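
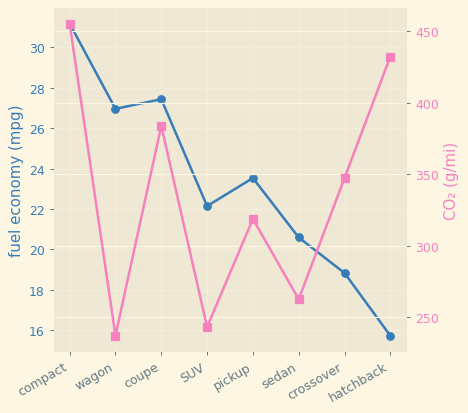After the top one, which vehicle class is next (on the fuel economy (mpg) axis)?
coupe

Top 3 (on the fuel economy (mpg) axis): compact ≈ 32, coupe ≈ 28, wagon ≈ 26.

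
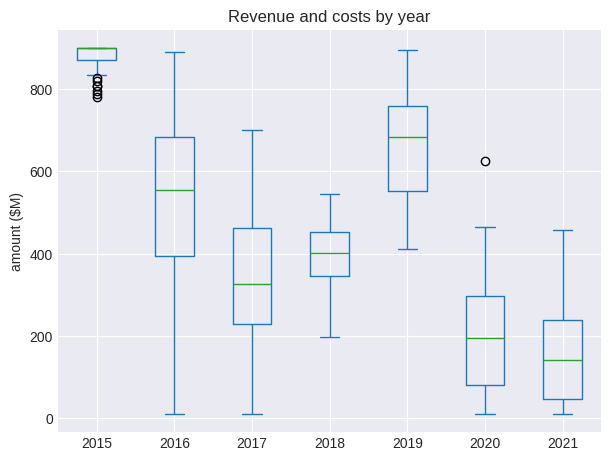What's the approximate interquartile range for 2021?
≈ 200

Q3 ≈ 200, Q1 ≈ 0; IQR ≈ 200.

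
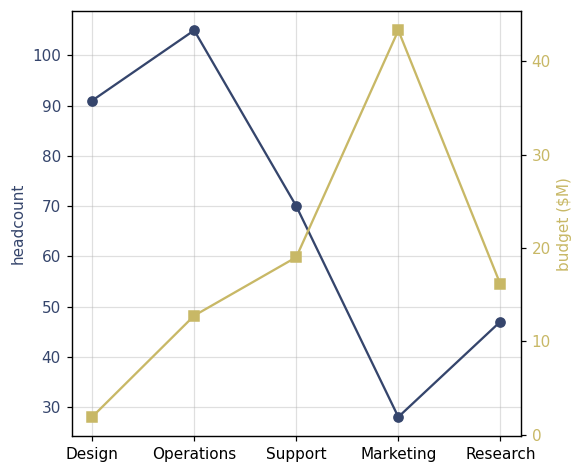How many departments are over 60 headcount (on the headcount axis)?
Above 60: Design, Operations, Support.

3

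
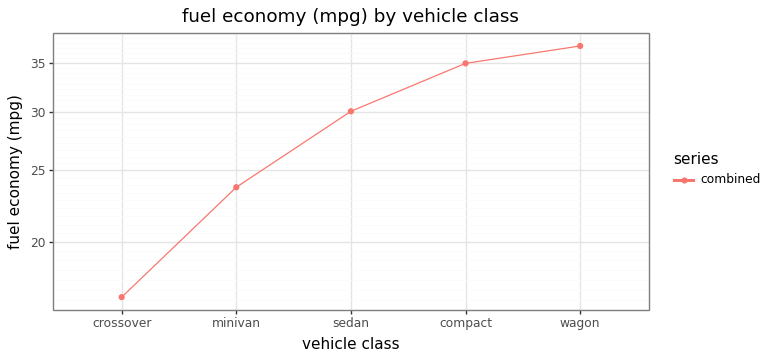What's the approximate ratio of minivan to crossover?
≈ 1.5×

minivan ≈ 24, crossover ≈ 16; 24/16 ≈ 1.5.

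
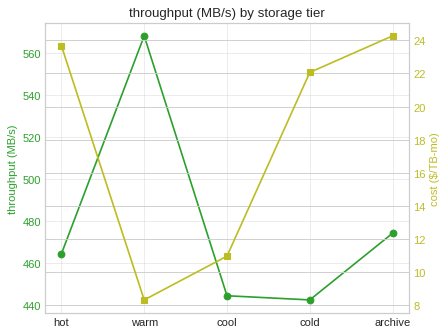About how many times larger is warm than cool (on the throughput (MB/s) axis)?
≈ 1.27×

warm ≈ 560, cool ≈ 440; 560/440 ≈ 1.27.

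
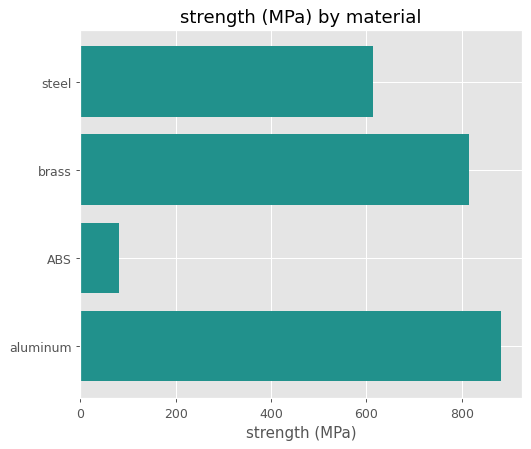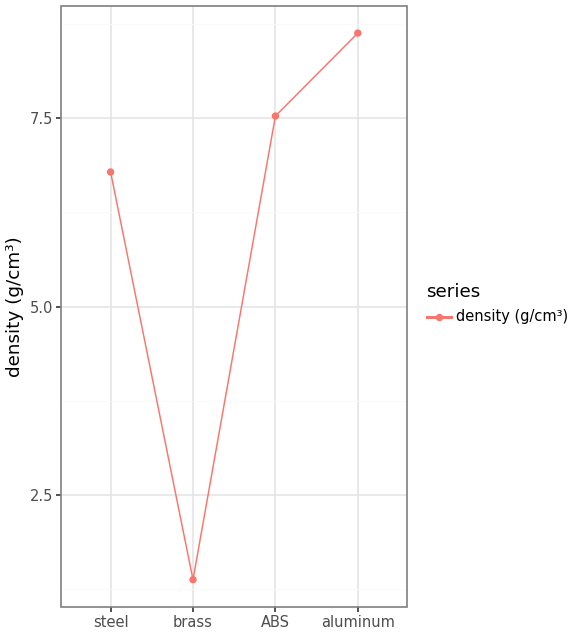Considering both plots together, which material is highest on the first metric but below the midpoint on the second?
Chart 2 median density (g/cm³) ≈ 7; below-median materials: steel, brass. Among those, brass has the highest strength (MPa) (≈ 800).

brass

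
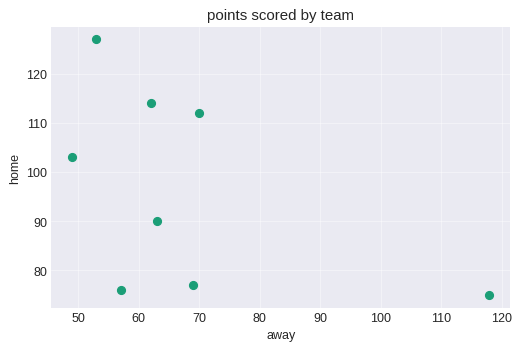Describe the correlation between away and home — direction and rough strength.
Points are negatively correlated; moderate (|r| ≈ 0.5).

negative, moderate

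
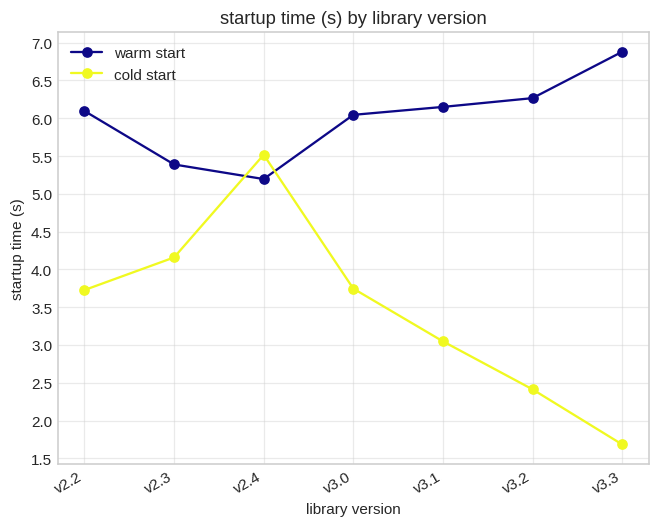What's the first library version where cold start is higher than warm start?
v2.3: cold start ≈ 4.0 vs warm start ≈ 5.5 (not yet); v2.4: cold start ≈ 5.5 vs warm start ≈ 5.0 (first crossover).

v2.4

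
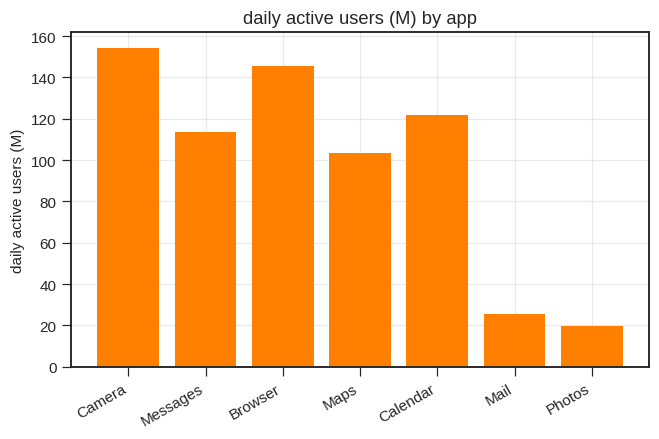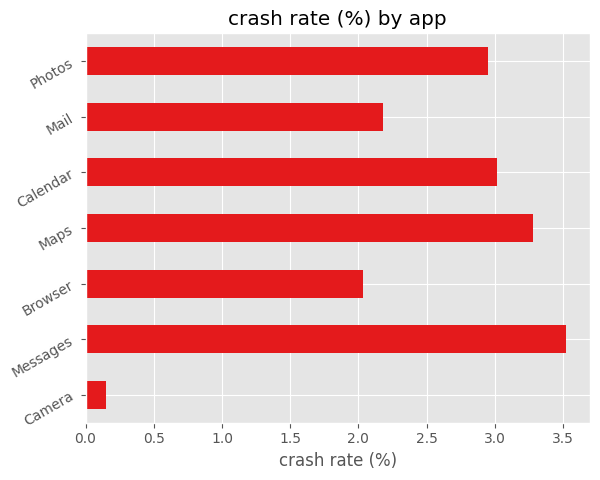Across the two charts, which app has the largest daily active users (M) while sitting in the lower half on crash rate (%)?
Camera

Chart 2 median crash rate (%) ≈ 3; below-median apps: Camera, Browser, Mail. Among those, Camera has the highest daily active users (M) (≈ 160).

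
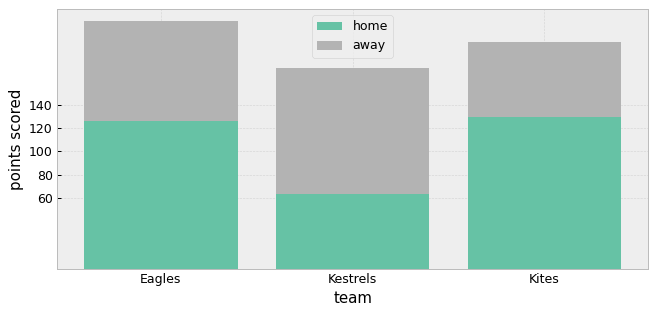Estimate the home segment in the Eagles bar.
home top ≈ 120, bottom ≈ 0; segment ≈ 120.

≈ 120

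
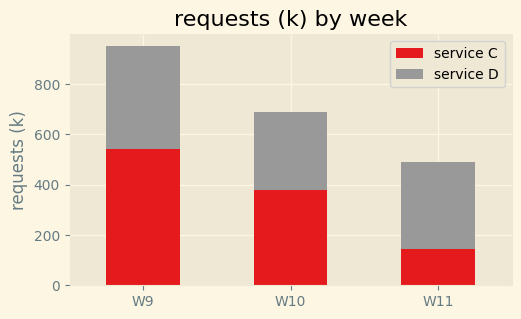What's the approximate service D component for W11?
≈ 400

service D top ≈ 500, bottom ≈ 100; segment ≈ 400.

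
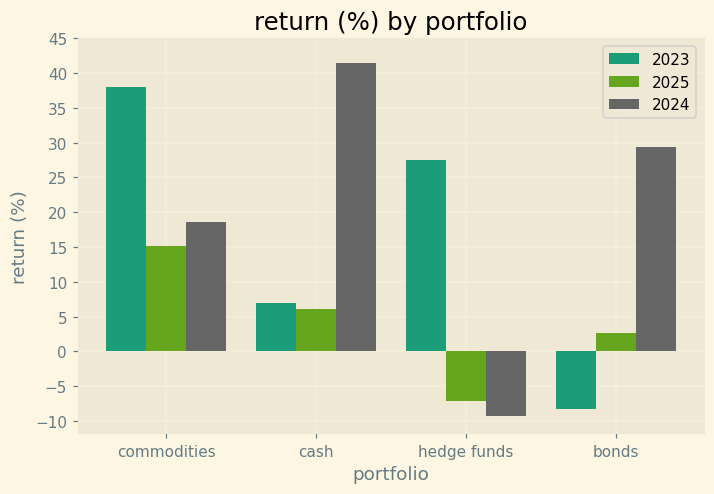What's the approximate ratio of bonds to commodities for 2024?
≈ 1.5×

bonds ≈ 30, commodities ≈ 20; 30/20 ≈ 1.5.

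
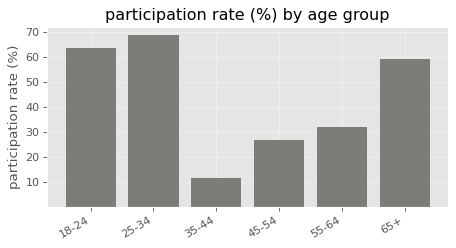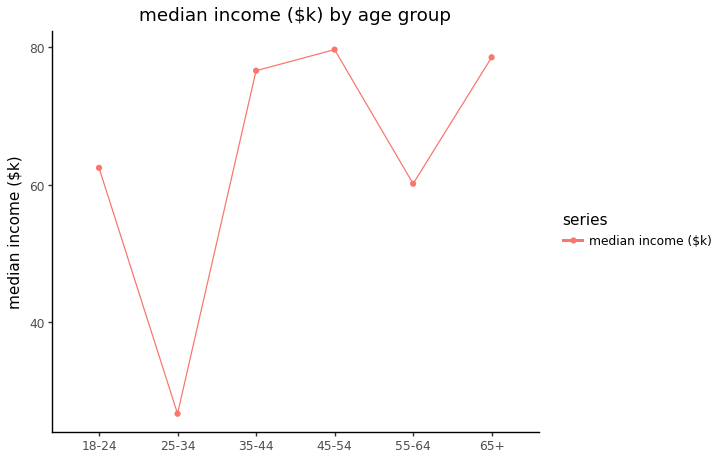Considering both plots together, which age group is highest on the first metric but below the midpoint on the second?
Chart 2 median median income ($k) ≈ 70; below-median age groups: 18-24, 25-34, 55-64. Among those, 25-34 has the highest participation rate (%) (≈ 70).

25-34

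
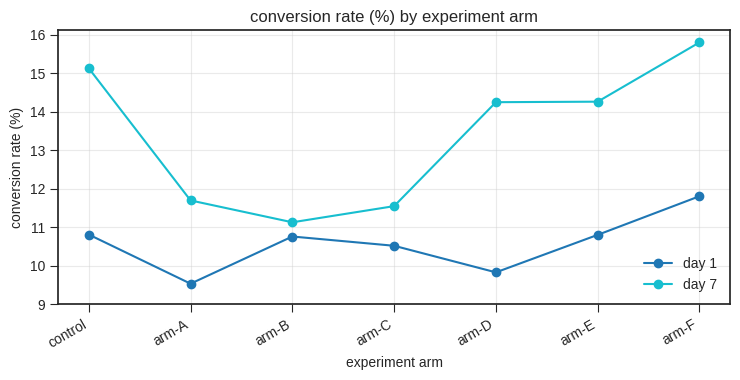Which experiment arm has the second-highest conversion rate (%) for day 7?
control

Top 3 for day 7: arm-F ≈ 16, control ≈ 15, arm-E ≈ 14.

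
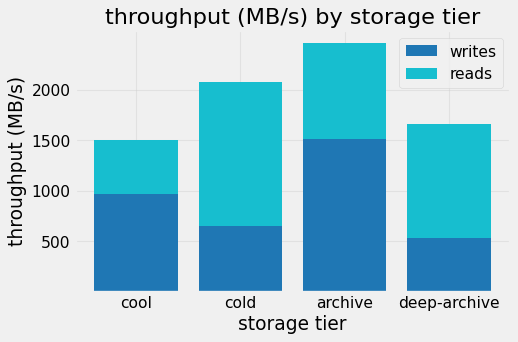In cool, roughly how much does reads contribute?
reads top ≈ 1500, bottom ≈ 1000; segment ≈ 500.

≈ 500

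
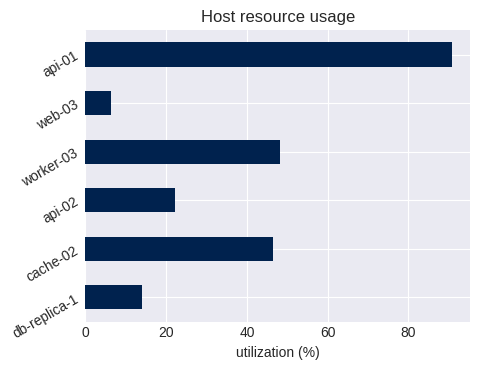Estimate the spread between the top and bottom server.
Max api-01 ≈ 90, min web-03 ≈ 10; range ≈ 80.

≈ 80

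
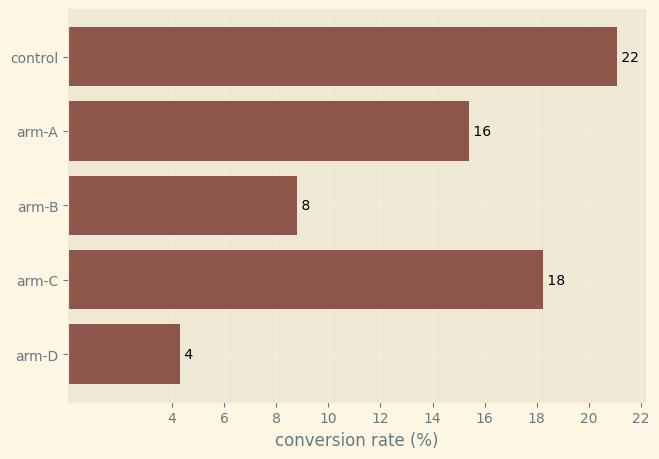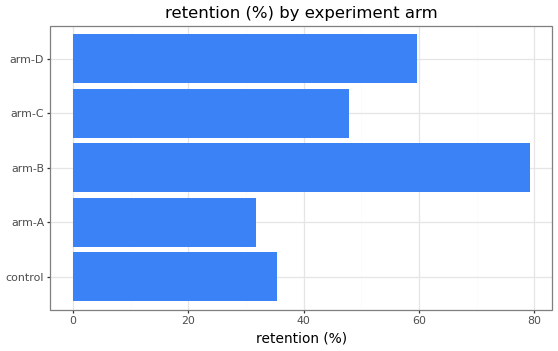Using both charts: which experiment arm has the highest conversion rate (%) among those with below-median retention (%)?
Chart 2 median retention (%) ≈ 50; below-median experiment arms: control, arm-A. Among those, control has the highest conversion rate (%) (≈ 22).

control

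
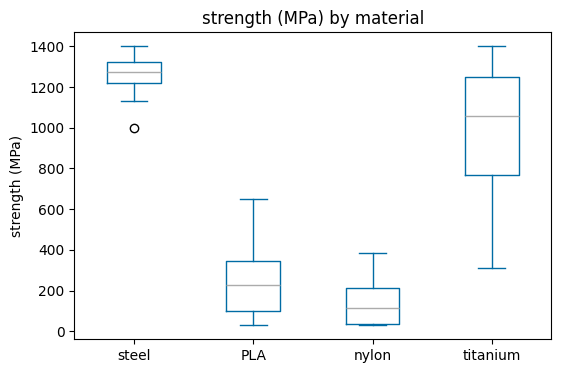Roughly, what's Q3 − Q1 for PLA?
Q3 ≈ 300, Q1 ≈ 100; IQR ≈ 200.

≈ 200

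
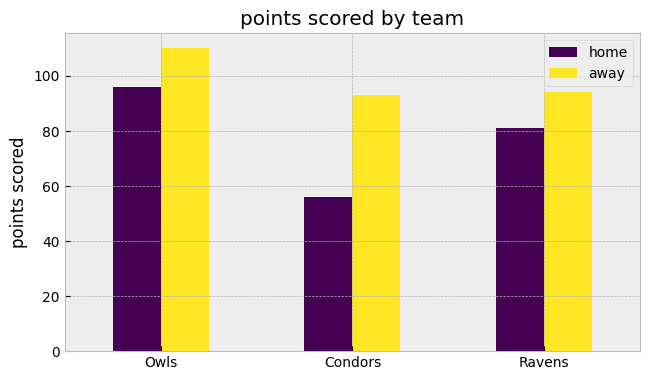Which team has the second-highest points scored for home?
Top 3 for home: Owls ≈ 100, Ravens ≈ 80, Condors ≈ 60.

Ravens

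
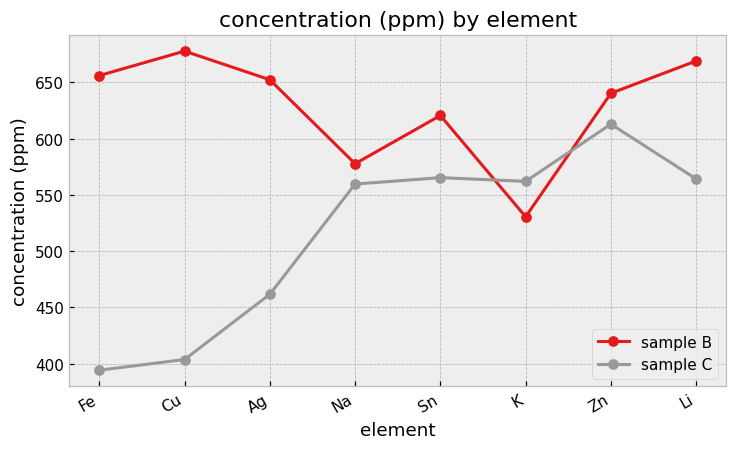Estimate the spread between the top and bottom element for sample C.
Max Zn ≈ 625, min Fe ≈ 400; range ≈ 225.

≈ 225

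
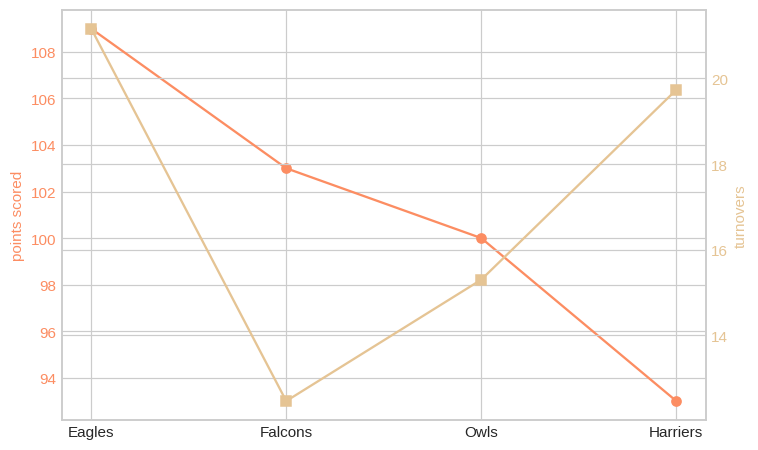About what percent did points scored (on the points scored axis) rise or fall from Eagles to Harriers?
Eagles ≈ 108, Harriers ≈ 92; (92 − 108) / 108 ≈ -14.8%.

≈ -14.8%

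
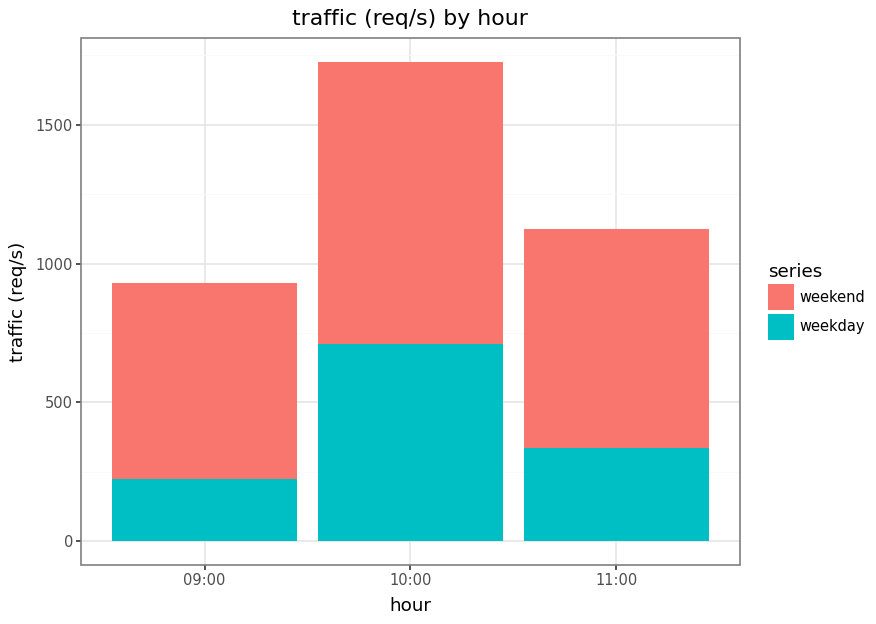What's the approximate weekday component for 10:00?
weekday top ≈ 800, bottom ≈ 0; segment ≈ 800.

≈ 800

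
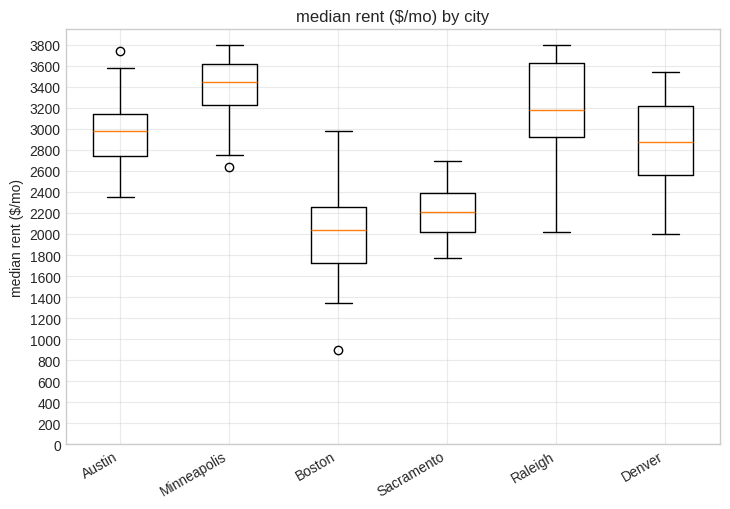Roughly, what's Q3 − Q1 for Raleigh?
Q3 ≈ 3600, Q1 ≈ 3000; IQR ≈ 600.

≈ 600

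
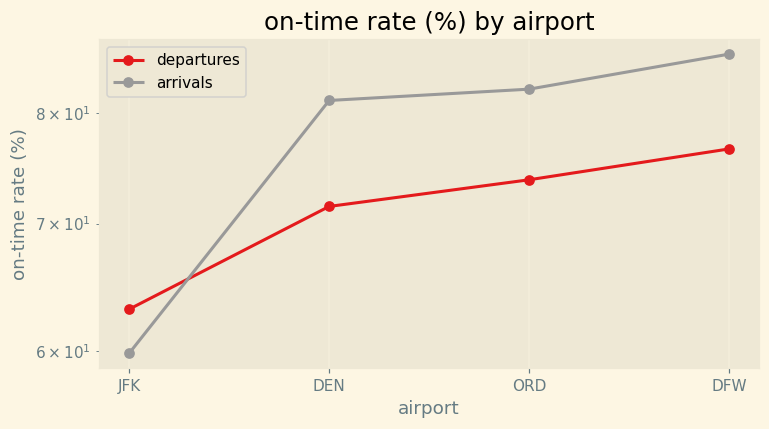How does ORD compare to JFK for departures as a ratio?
ORD ≈ 75, JFK ≈ 65; 75/65 ≈ 1.15.

≈ 1.15×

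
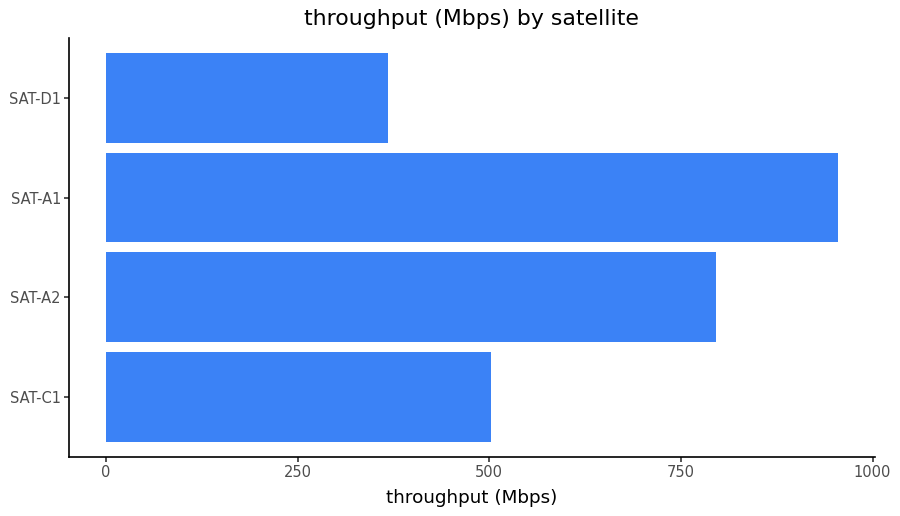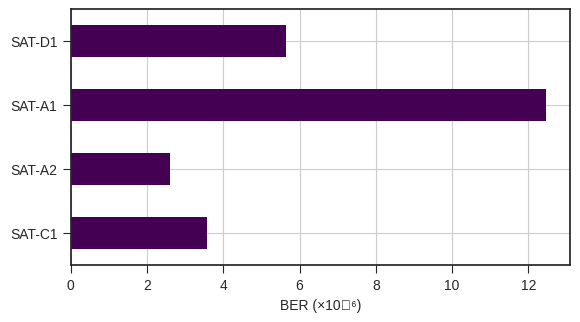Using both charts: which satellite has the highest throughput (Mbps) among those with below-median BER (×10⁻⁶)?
Chart 2 median BER (×10⁻⁶) ≈ 4; below-median satellites: SAT-C1, SAT-A2. Among those, SAT-A2 has the highest throughput (Mbps) (≈ 800).

SAT-A2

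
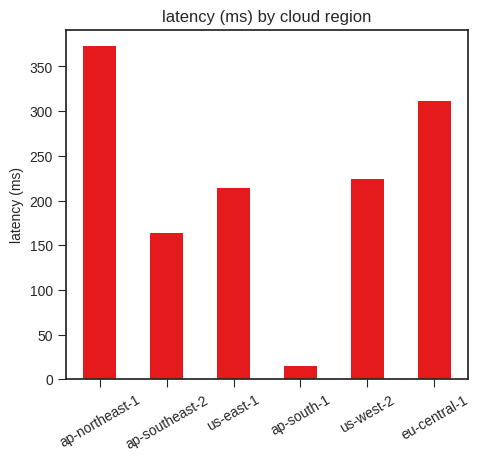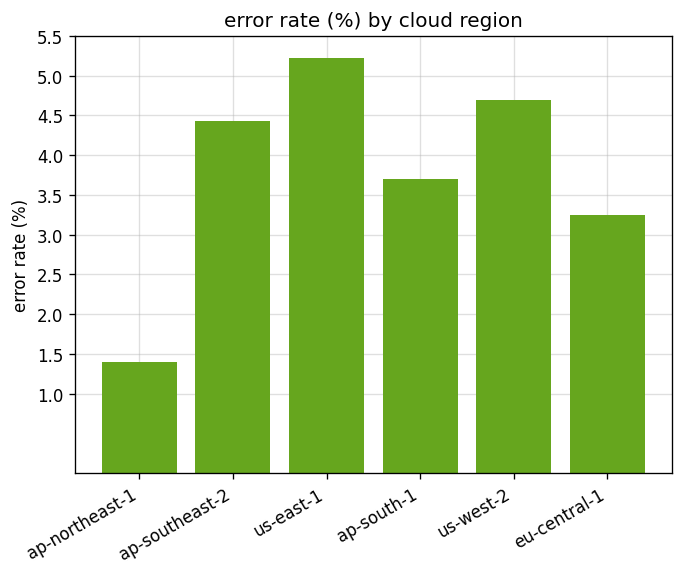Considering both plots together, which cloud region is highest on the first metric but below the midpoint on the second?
Chart 2 median error rate (%) ≈ 4; below-median cloud regions: ap-northeast-1, ap-south-1, eu-central-1. Among those, ap-northeast-1 has the highest latency (ms) (≈ 350).

ap-northeast-1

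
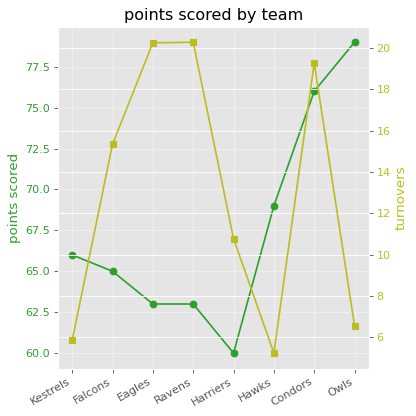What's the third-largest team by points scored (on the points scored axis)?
Hawks

Top 4 (on the points scored axis): Owls ≈ 80, Condors ≈ 76, Hawks ≈ 68, Kestrels ≈ 66.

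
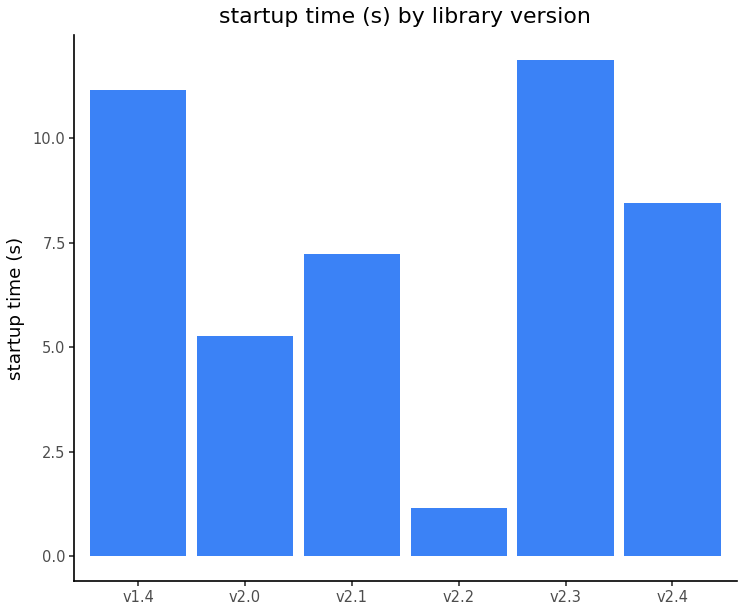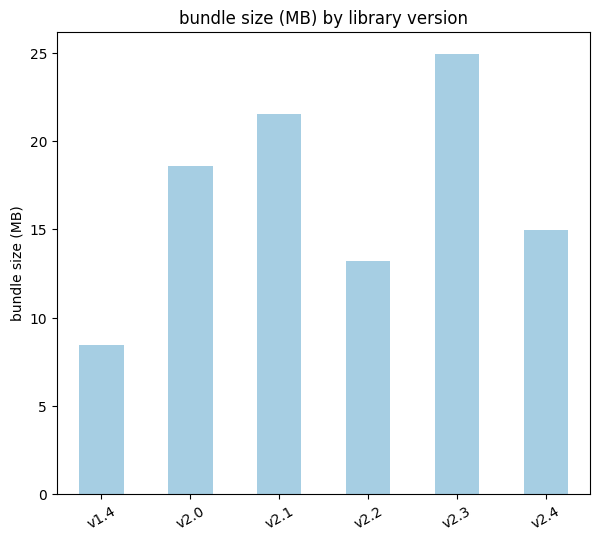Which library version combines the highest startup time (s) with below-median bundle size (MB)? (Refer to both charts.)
Chart 2 median bundle size (MB) ≈ 15; below-median library versions: v1.4, v2.2, v2.4. Among those, v1.4 has the highest startup time (s) (≈ 12).

v1.4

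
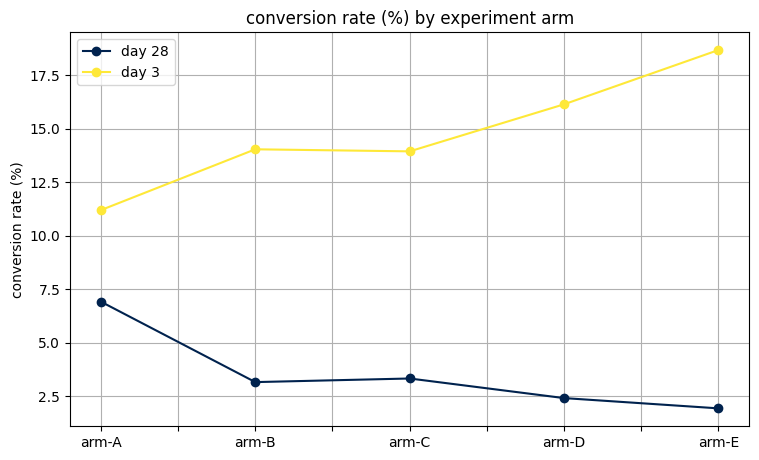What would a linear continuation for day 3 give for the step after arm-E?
Last three: 14, 16, 18 → slope ≈ 2/step → next ≈ 20.

≈ 20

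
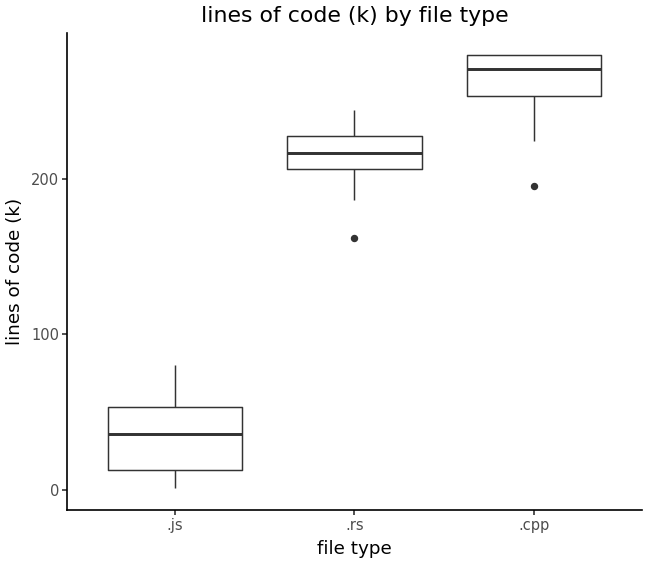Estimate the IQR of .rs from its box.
Q3 ≈ 220, Q1 ≈ 200; IQR ≈ 20.

≈ 20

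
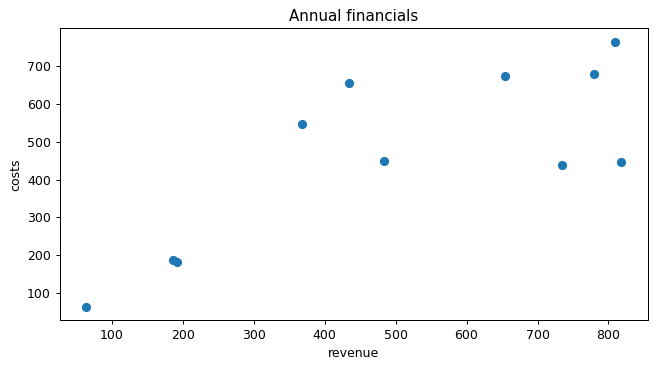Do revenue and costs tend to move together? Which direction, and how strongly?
Points are positively correlated; strong (|r| ≈ 0.8).

positive, strong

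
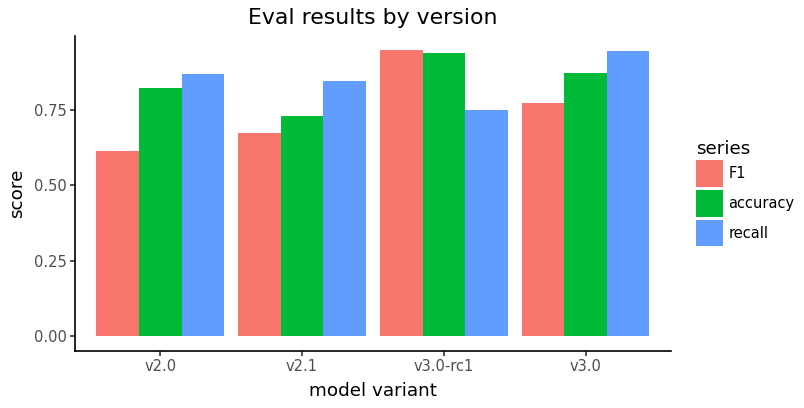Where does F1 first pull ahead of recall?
v3.0-rc1

v2.1: F1 ≈ 0.7 vs recall ≈ 0.8 (not yet); v3.0-rc1: F1 ≈ 0.9 vs recall ≈ 0.8 (first crossover).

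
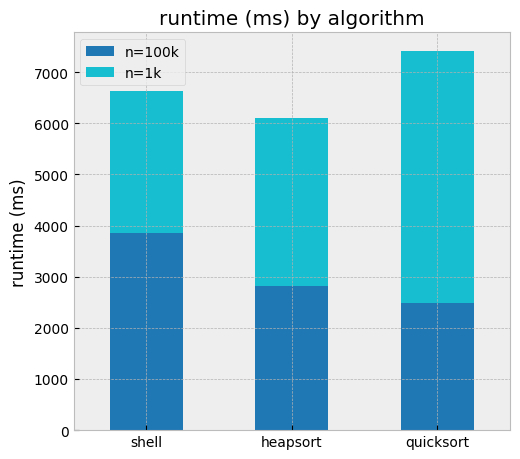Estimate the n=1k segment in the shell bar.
n=1k top ≈ 7000, bottom ≈ 4000; segment ≈ 3000.

≈ 3000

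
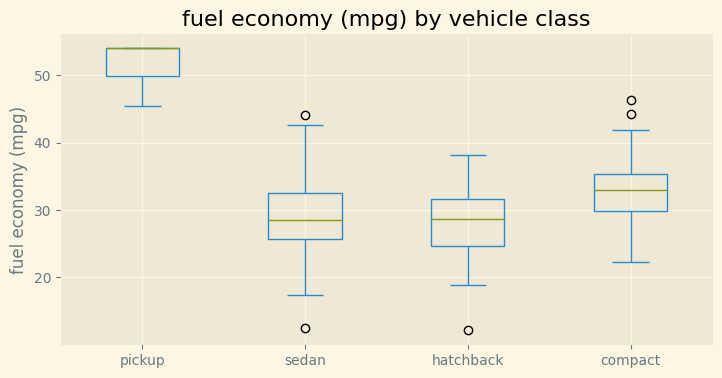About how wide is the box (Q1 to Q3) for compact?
≈ 5

Q3 ≈ 35, Q1 ≈ 30; IQR ≈ 5.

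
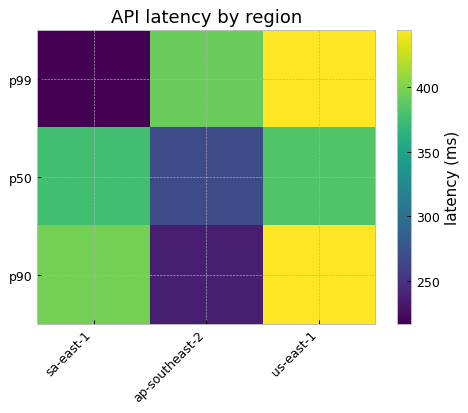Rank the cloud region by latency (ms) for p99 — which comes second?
Top 3 for p99: us-east-1 ≈ 440, ap-southeast-2 ≈ 400, sa-east-1 ≈ 220.

ap-southeast-2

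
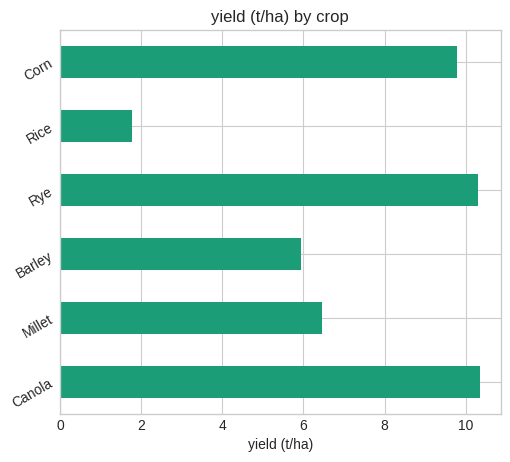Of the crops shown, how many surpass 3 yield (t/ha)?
5

Above 3: Canola, Millet, Barley, Rye, Corn.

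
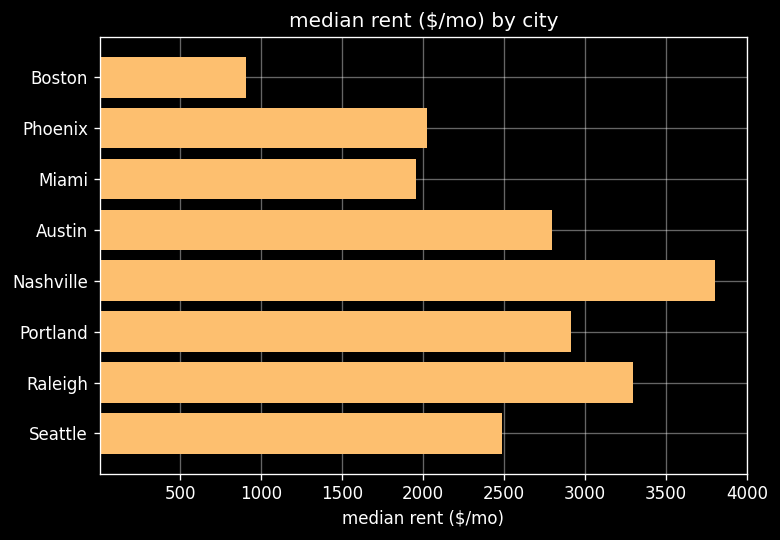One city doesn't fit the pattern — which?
Boston ≈ 1000; the rest sit between ≈ 2000 and ≈ 4000.

Boston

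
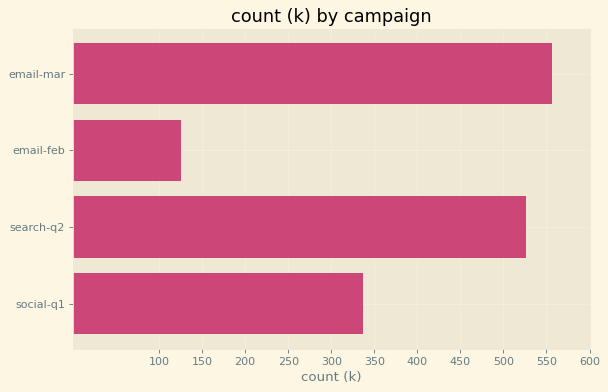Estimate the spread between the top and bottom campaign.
≈ 450

Max email-mar ≈ 550, min email-feb ≈ 100; range ≈ 450.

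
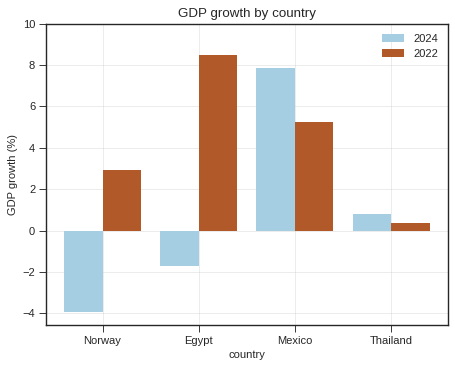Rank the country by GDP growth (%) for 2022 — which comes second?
Top 3 for 2022: Egypt ≈ 8, Mexico ≈ 6, Norway ≈ 2.

Mexico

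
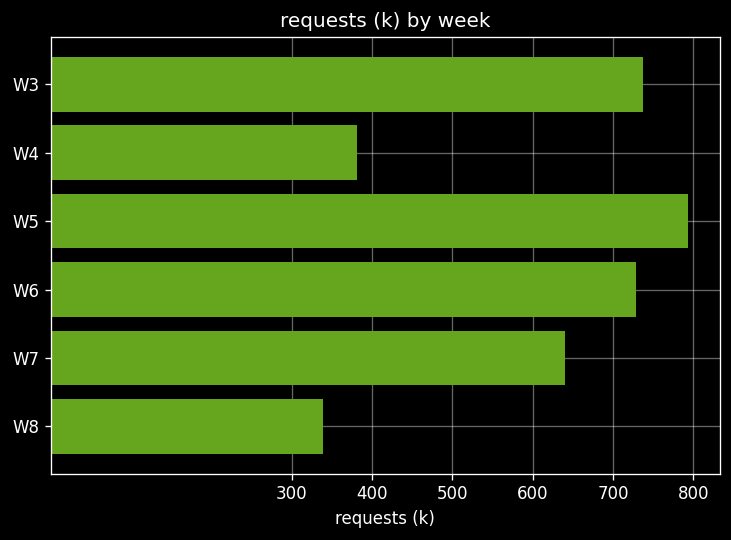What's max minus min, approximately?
Max W5 ≈ 800, min W8 ≈ 300; range ≈ 500.

≈ 500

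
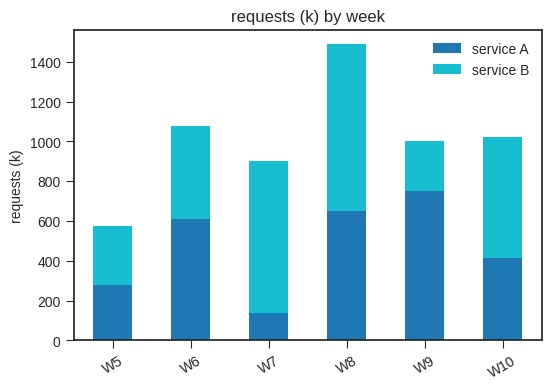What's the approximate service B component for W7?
service B top ≈ 1000, bottom ≈ 200; segment ≈ 800.

≈ 800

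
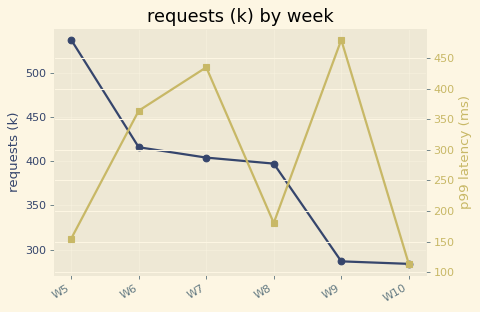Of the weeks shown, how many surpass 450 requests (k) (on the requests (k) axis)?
1

Above 450: W5.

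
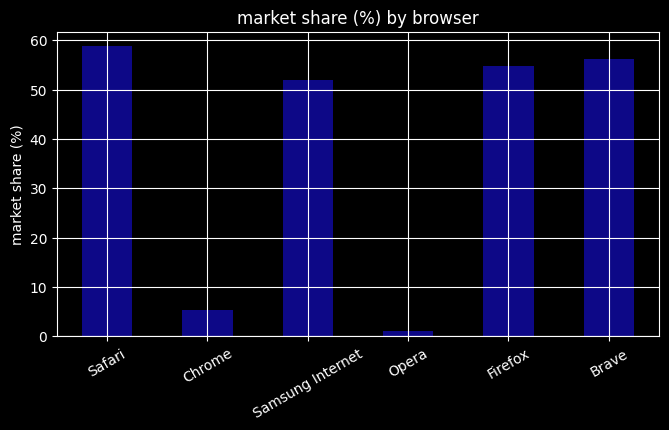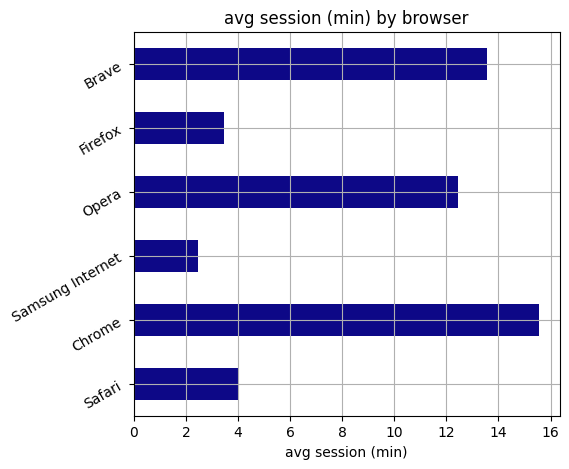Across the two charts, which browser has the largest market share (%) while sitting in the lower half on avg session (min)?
Safari

Chart 2 median avg session (min) ≈ 8; below-median browsers: Safari, Samsung Internet, Firefox. Among those, Safari has the highest market share (%) (≈ 60).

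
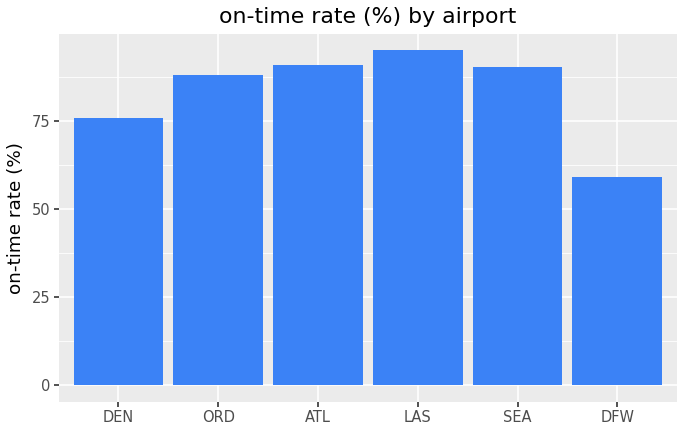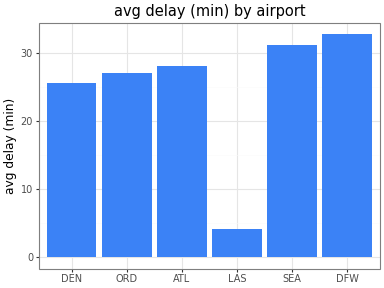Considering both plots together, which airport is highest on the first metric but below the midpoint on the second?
LAS

Chart 2 median avg delay (min) ≈ 30; below-median airports: DEN, ORD, LAS. Among those, LAS has the highest on-time rate (%) (≈ 100).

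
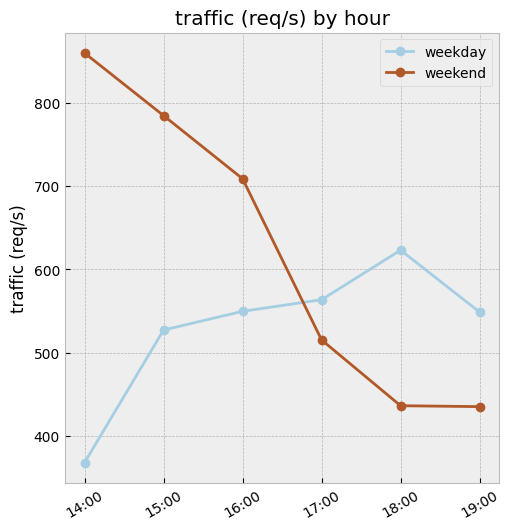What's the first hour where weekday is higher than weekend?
17:00

16:00: weekday ≈ 550 vs weekend ≈ 700 (not yet); 17:00: weekday ≈ 550 vs weekend ≈ 500 (first crossover).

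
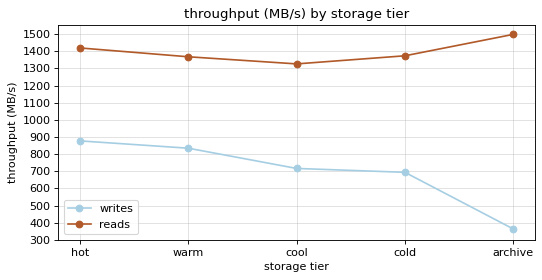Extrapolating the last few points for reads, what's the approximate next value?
≈ 1600

Last three: 1300, 1400, 1500 → slope ≈ 100/step → next ≈ 1600.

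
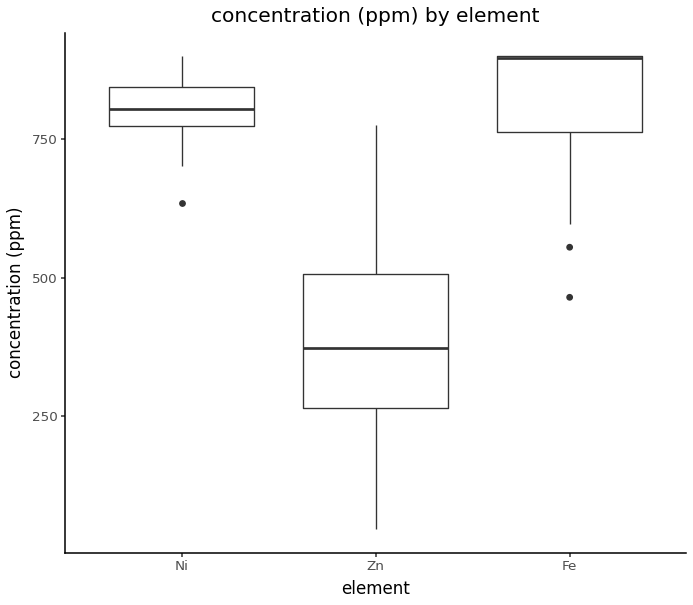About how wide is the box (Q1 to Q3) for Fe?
Q3 ≈ 900, Q1 ≈ 750; IQR ≈ 150.

≈ 150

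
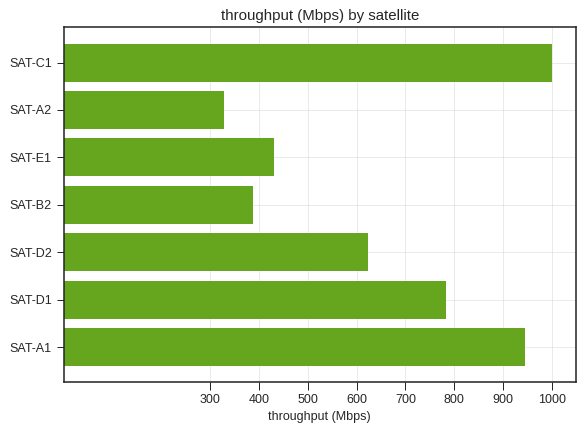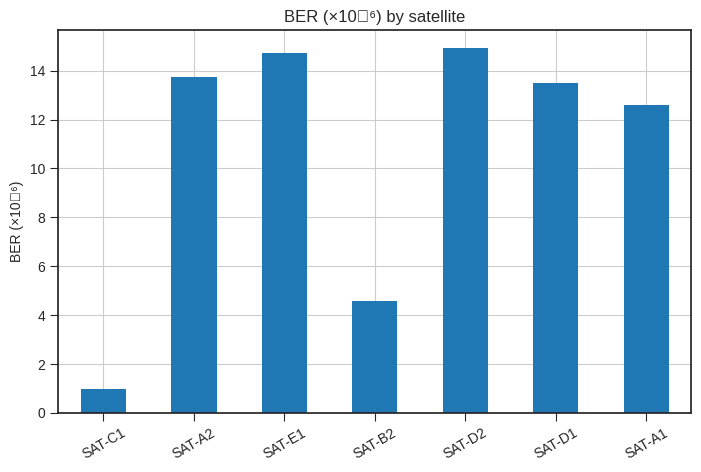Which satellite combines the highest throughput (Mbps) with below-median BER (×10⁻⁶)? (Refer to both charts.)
SAT-C1

Chart 2 median BER (×10⁻⁶) ≈ 14; below-median satellites: SAT-C1, SAT-B2, SAT-A1. Among those, SAT-C1 has the highest throughput (Mbps) (≈ 1000).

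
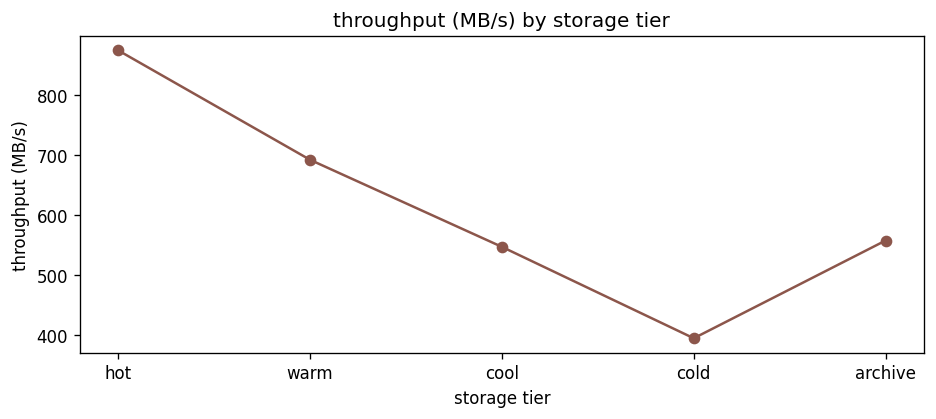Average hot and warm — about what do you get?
(850 + 700) / 2 ≈ 775.

≈ 775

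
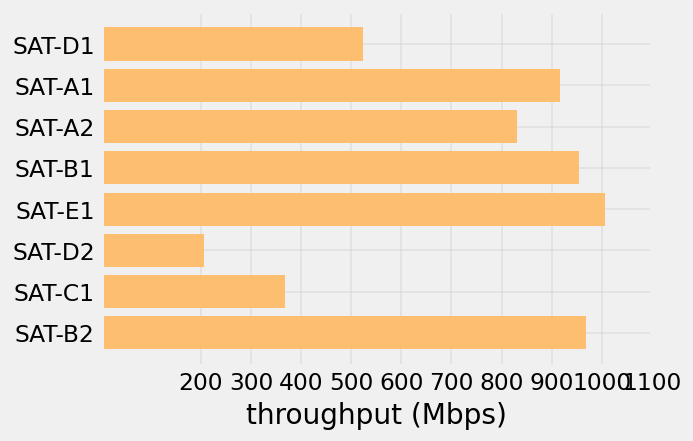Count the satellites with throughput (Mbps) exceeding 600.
Above 600: SAT-A1, SAT-A2, SAT-B1, SAT-E1, SAT-B2.

5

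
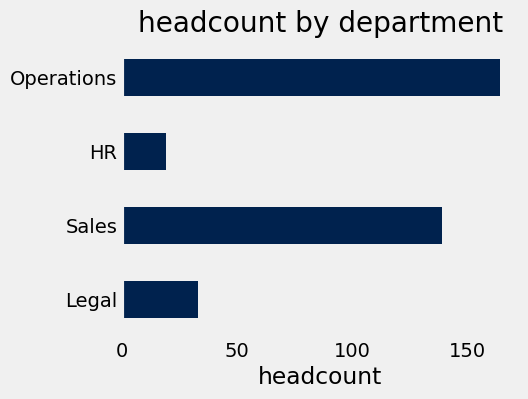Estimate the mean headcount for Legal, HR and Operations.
(40 + 20 + 160) / 3 ≈ 73.

≈ 73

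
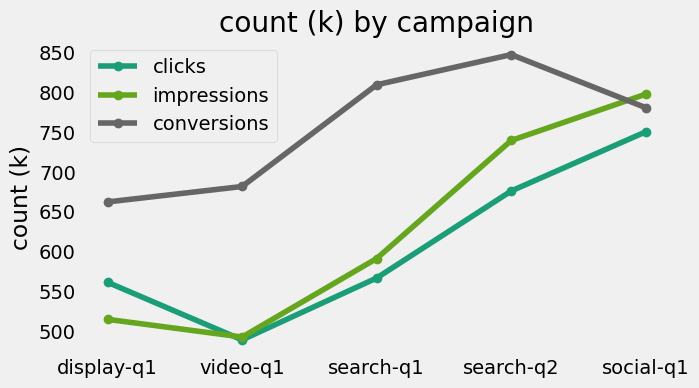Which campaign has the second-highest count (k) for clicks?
search-q2

Top 3 for clicks: social-q1 ≈ 750, search-q2 ≈ 700, search-q1 ≈ 550.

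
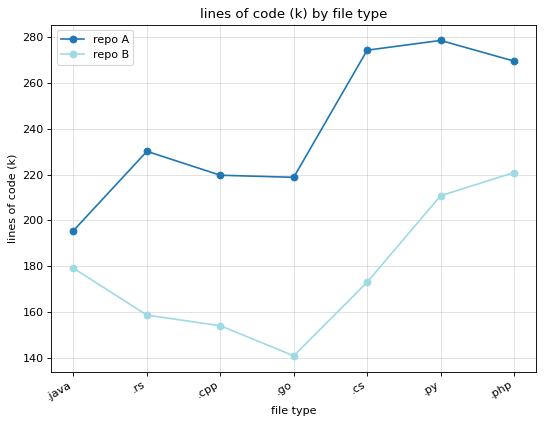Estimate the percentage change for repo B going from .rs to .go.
≈ -12.5%

.rs ≈ 160, .go ≈ 140; (140 − 160) / 160 ≈ -12.5%.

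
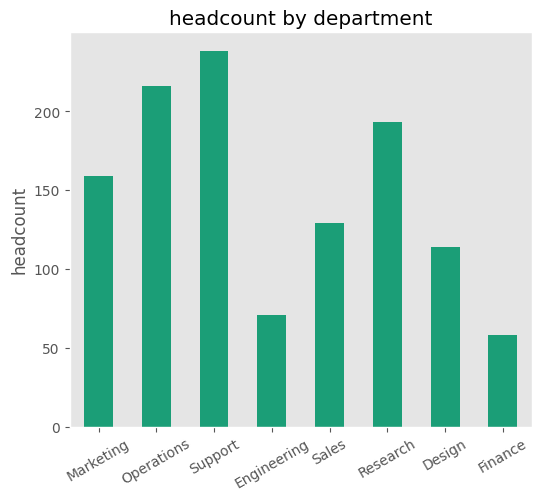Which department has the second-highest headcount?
Operations

Top 3: Support ≈ 240, Operations ≈ 220, Research ≈ 200.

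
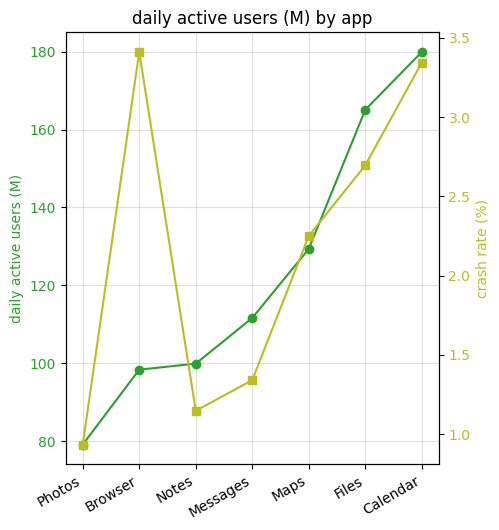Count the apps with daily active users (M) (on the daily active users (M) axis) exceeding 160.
Above 160: Files, Calendar.

2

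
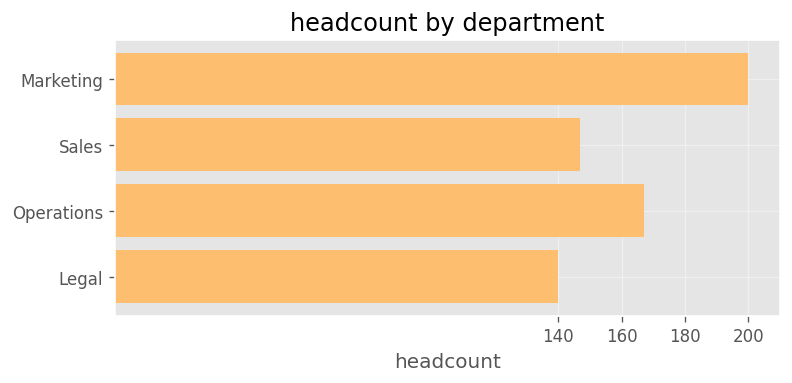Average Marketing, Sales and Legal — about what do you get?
≈ 160

(200 + 140 + 140) / 3 ≈ 160.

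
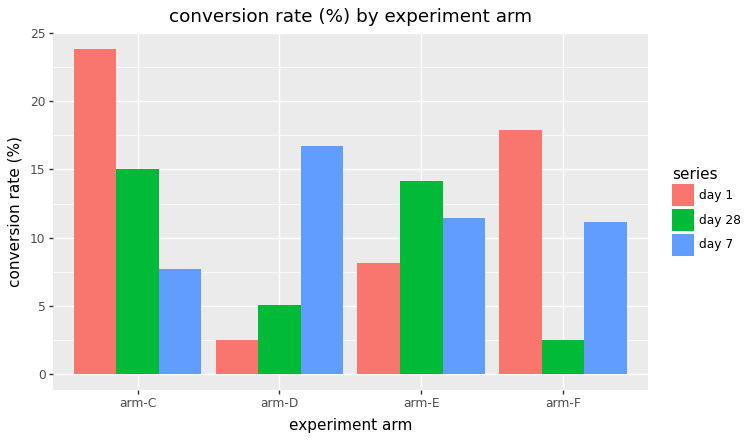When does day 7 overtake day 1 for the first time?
arm-D

arm-C: day 7 ≈ 8 vs day 1 ≈ 24 (not yet); arm-D: day 7 ≈ 16 vs day 1 ≈ 2 (first crossover).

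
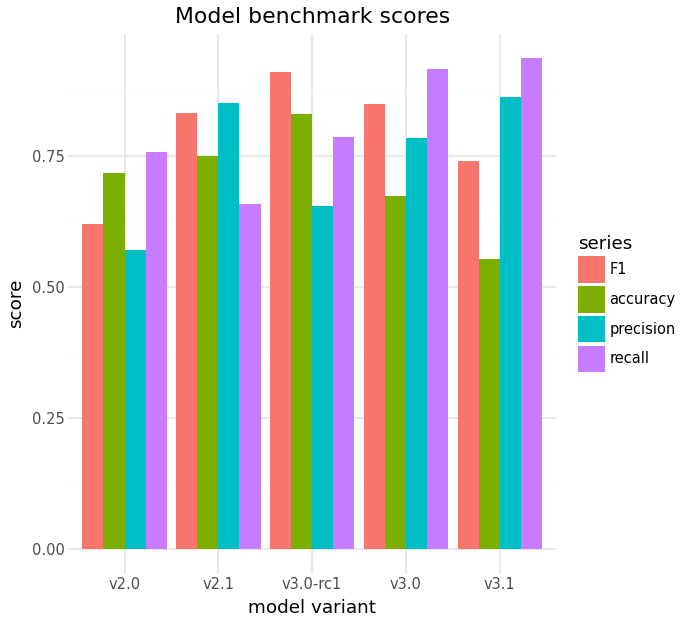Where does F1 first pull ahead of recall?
v2.0: F1 ≈ 0.6 vs recall ≈ 0.8 (not yet); v2.1: F1 ≈ 0.8 vs recall ≈ 0.7 (first crossover).

v2.1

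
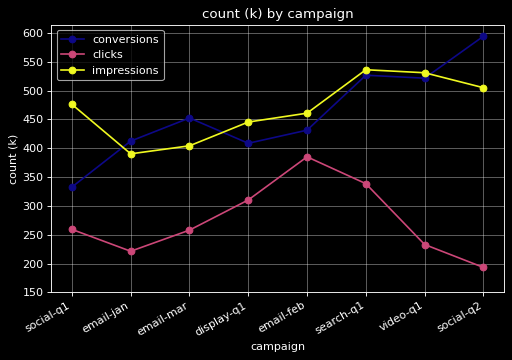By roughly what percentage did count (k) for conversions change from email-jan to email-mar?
≈ +12.5%

email-jan ≈ 400, email-mar ≈ 450; (450 − 400) / 400 ≈ +12.5%.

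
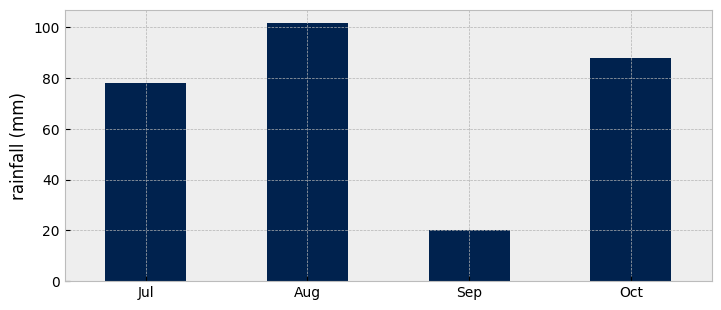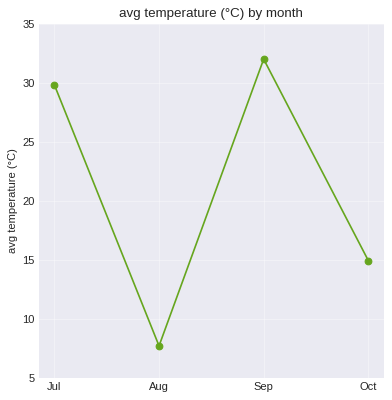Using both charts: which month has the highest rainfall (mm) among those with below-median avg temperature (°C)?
Aug

Chart 2 median avg temperature (°C) ≈ 20; below-median months: Aug, Oct. Among those, Aug has the highest rainfall (mm) (≈ 100).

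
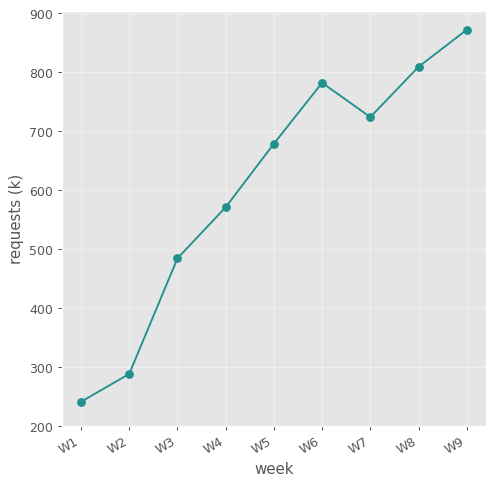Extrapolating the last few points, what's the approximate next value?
≈ 1000

Last three: 700, 800, 900 → slope ≈ 100/step → next ≈ 1000.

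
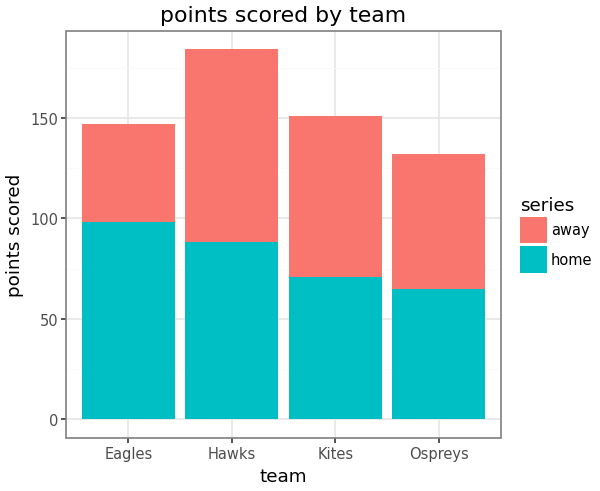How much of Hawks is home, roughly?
≈ 80

home top ≈ 80, bottom ≈ 0; segment ≈ 80.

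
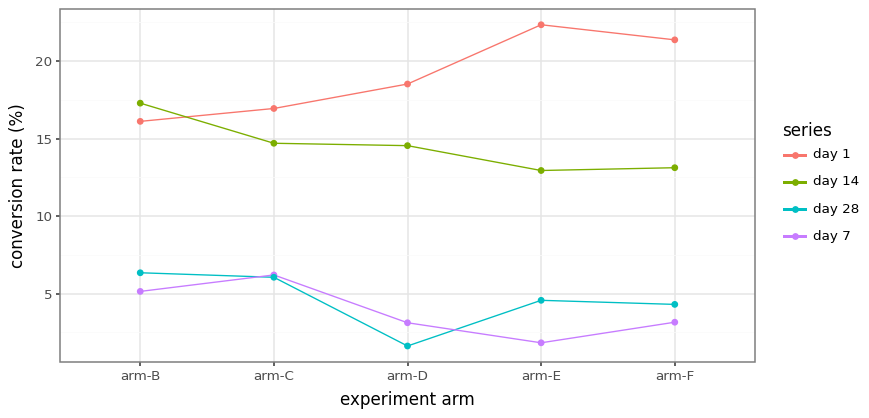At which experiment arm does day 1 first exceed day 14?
arm-B: day 1 ≈ 16 vs day 14 ≈ 18 (not yet); arm-C: day 1 ≈ 16 vs day 14 ≈ 14 (first crossover).

arm-C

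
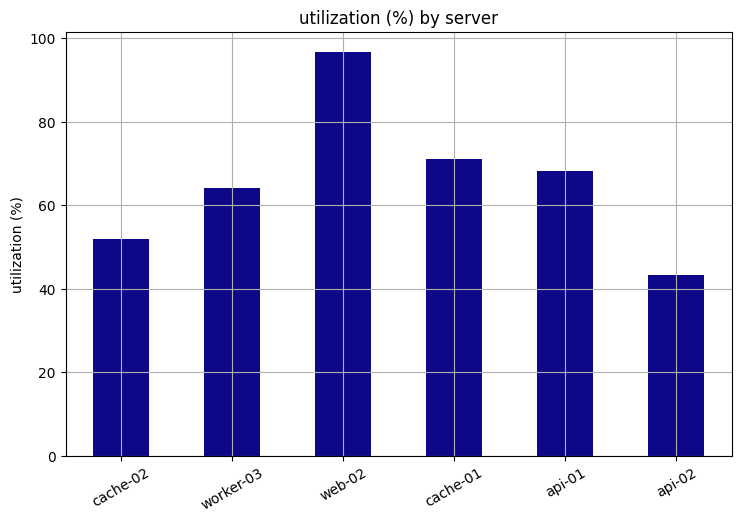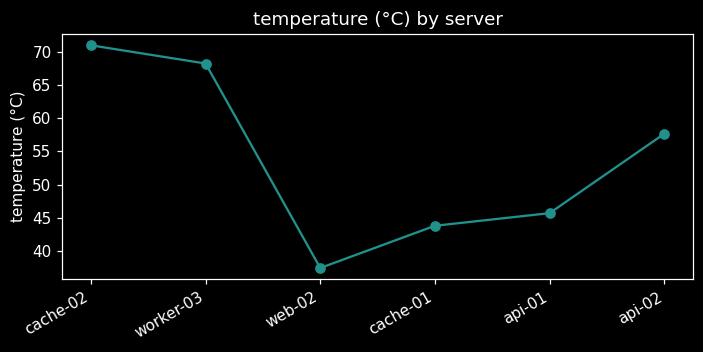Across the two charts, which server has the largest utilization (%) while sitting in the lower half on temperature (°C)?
web-02

Chart 2 median temperature (°C) ≈ 50; below-median servers: web-02, cache-01, api-01. Among those, web-02 has the highest utilization (%) (≈ 100).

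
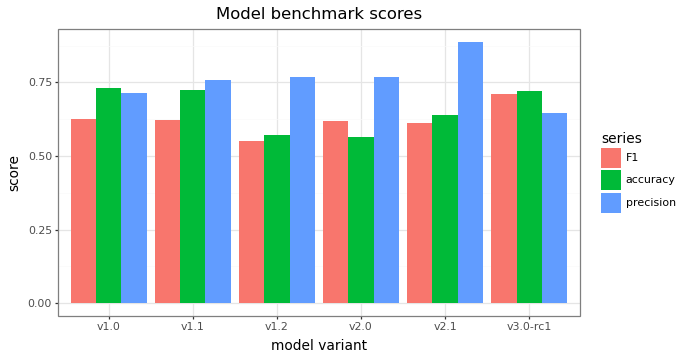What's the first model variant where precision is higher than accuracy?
v1.1

v1.0: precision ≈ 0.7 vs accuracy ≈ 0.7 (not yet); v1.1: precision ≈ 0.8 vs accuracy ≈ 0.7 (first crossover).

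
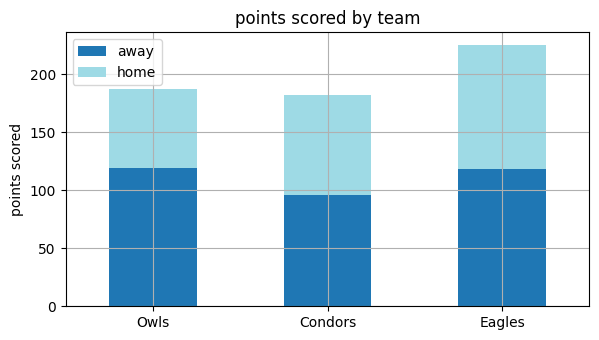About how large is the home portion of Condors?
≈ 80

home top ≈ 180, bottom ≈ 100; segment ≈ 80.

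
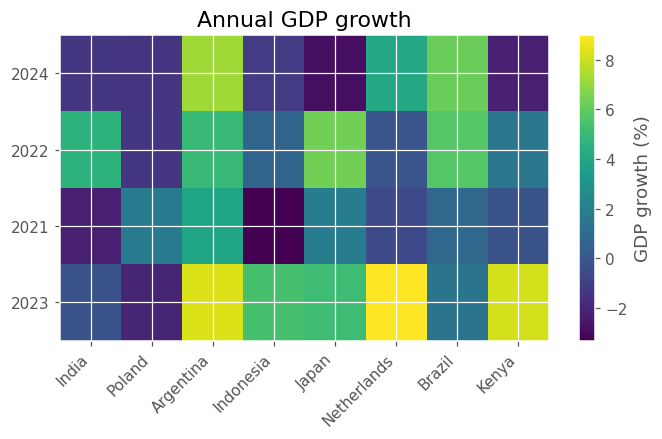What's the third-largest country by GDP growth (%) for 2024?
Top 4 for 2024: Argentina ≈ 8, Brazil ≈ 6, Netherlands ≈ 4, Indonesia ≈ -2.

Netherlands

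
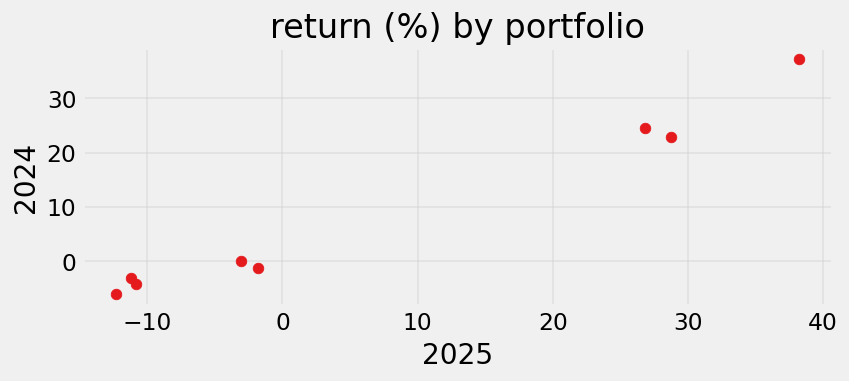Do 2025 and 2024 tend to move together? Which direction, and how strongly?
positive, strong

Points are positively correlated; strong (|r| ≈ 1.0).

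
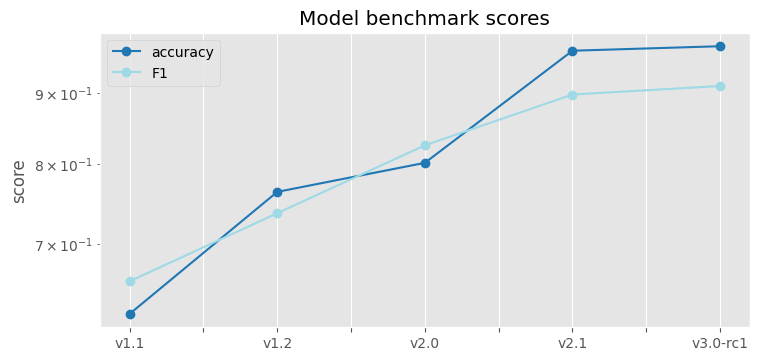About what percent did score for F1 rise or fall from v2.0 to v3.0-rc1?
v2.0 ≈ 0.80, v3.0-rc1 ≈ 0.90; (0.90 − 0.80) / 0.80 ≈ +12.5%.

≈ +12.5%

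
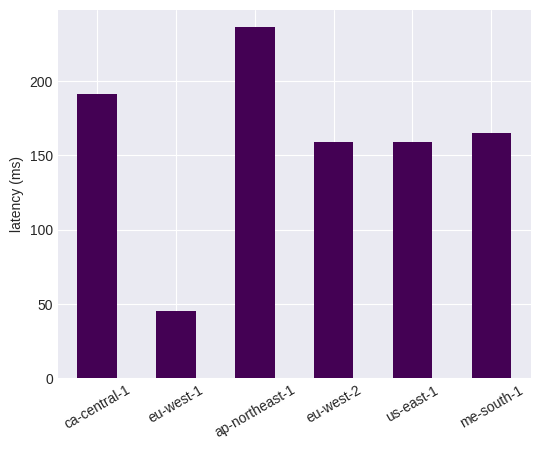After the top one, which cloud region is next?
ca-central-1

Top 3: ap-northeast-1 ≈ 240, ca-central-1 ≈ 200, me-south-1 ≈ 160.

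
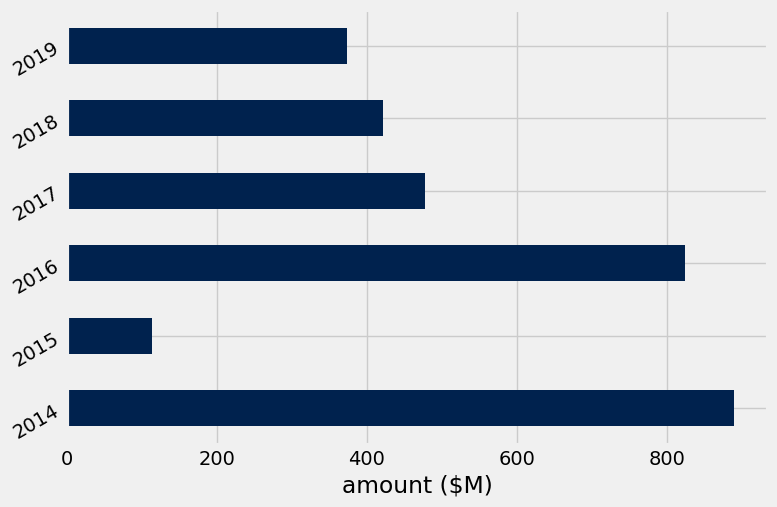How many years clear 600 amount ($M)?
Above 600: 2014, 2016.

2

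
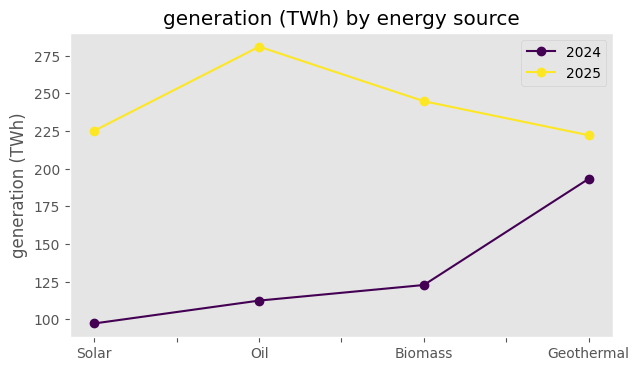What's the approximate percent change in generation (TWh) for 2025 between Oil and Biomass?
≈ -14.3%

Oil ≈ 280, Biomass ≈ 240; (240 − 280) / 280 ≈ -14.3%.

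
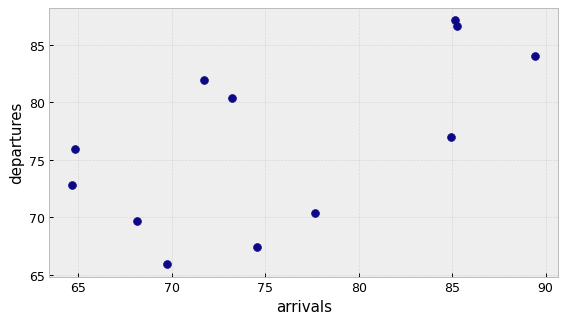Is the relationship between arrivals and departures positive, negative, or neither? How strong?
positive, moderate

Points are positively correlated; moderate (|r| ≈ 0.6).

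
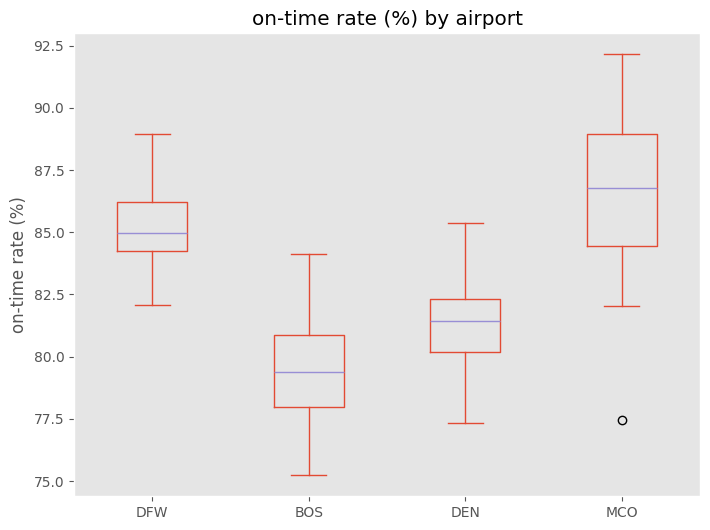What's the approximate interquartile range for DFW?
Q3 ≈ 86, Q1 ≈ 84; IQR ≈ 2.

≈ 2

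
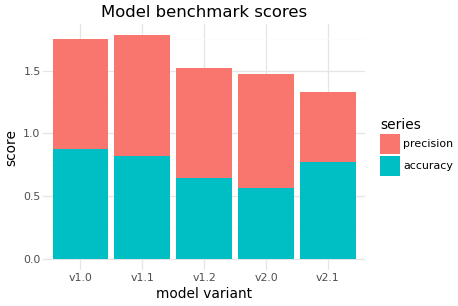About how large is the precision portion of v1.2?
precision top ≈ 1.6, bottom ≈ 0.6; segment ≈ 1.0.

≈ 1.0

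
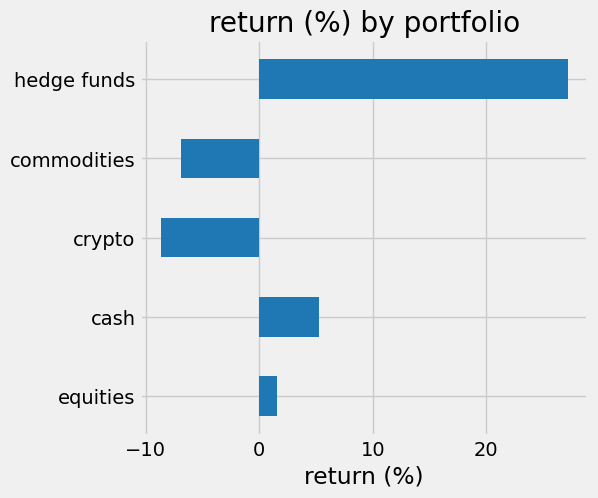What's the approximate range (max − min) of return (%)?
Max hedge funds ≈ 25, min crypto ≈ -10; range ≈ 35.

≈ 35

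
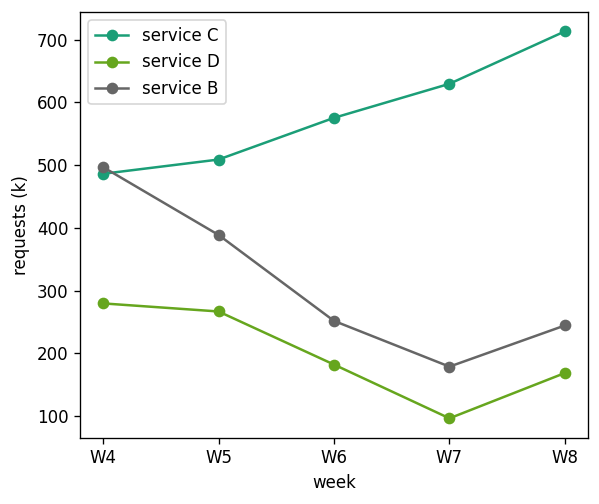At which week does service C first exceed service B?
W5

W4: service C ≈ 500 vs service B ≈ 500 (not yet); W5: service C ≈ 500 vs service B ≈ 400 (first crossover).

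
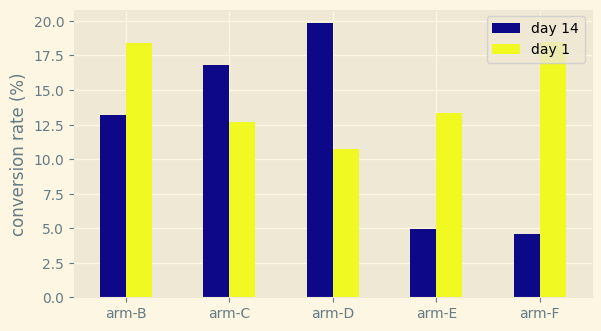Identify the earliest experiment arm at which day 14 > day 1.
arm-B: day 14 ≈ 14 vs day 1 ≈ 18 (not yet); arm-C: day 14 ≈ 16 vs day 1 ≈ 12 (first crossover).

arm-C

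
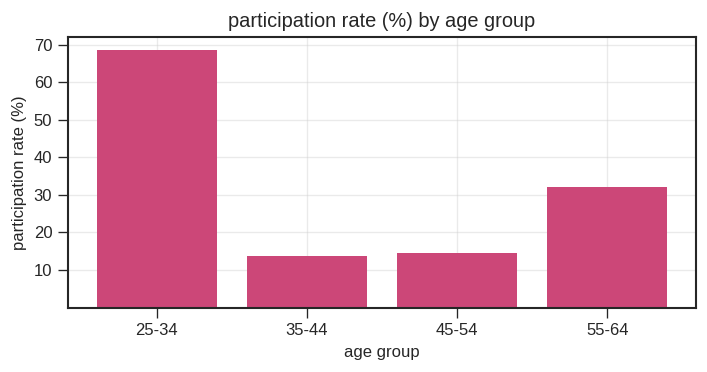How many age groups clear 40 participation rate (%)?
1

Above 40: 25-34.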